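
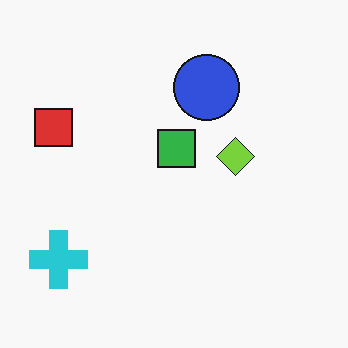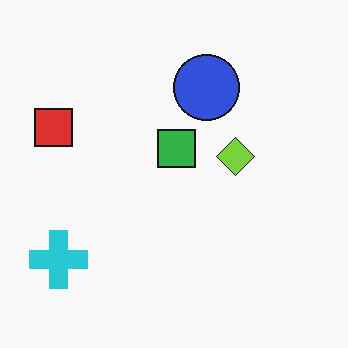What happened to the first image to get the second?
The transformation is: given moderate JPEG compression.

Blocky 8×8 compression artifacts appear around shape edges and the flat background shows ringing — characteristic JPEG degradation.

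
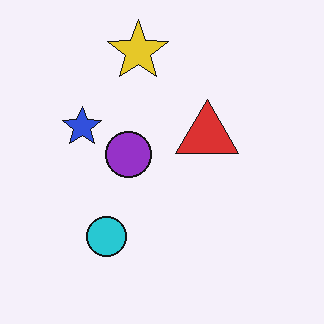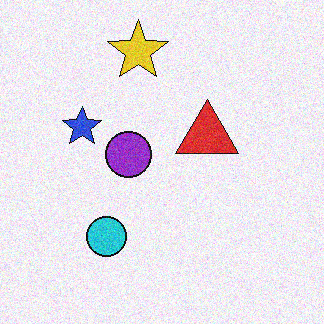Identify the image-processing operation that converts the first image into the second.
This is the original image degraded with moderate additive noise.

Random speckle covers the whole image, including the flat background.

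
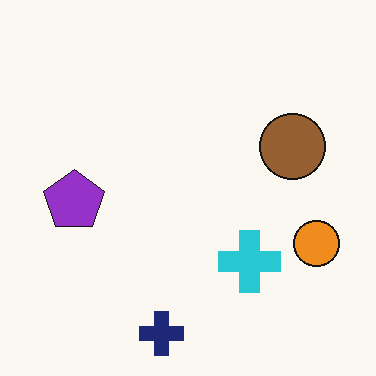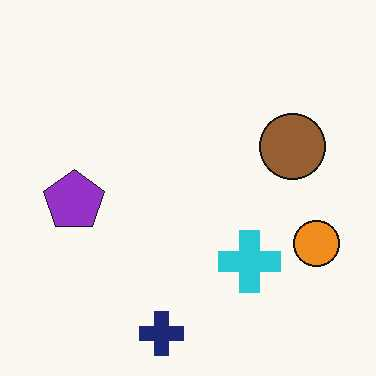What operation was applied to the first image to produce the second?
The transformation is: JPEG-compressed with visible artifacts.

Blocky 8×8 compression artifacts appear around shape edges and the flat background shows ringing — characteristic JPEG degradation.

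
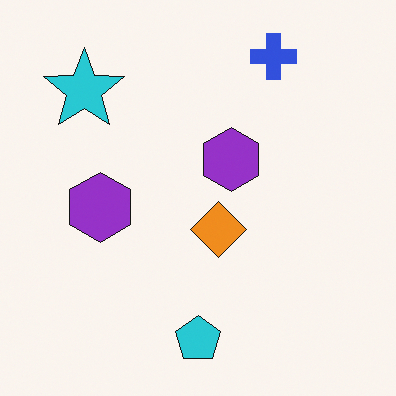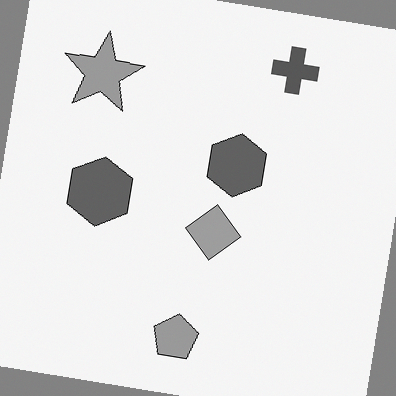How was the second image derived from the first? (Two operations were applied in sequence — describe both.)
The second image is the first converted to grayscale, then rotated clockwise by a slight angle.

All color is removed — every shape is now a shade of grey. Every shape is tilted by the same angle and the image corners show triangular fill wedges — a whole-image rotation by a non-right angle.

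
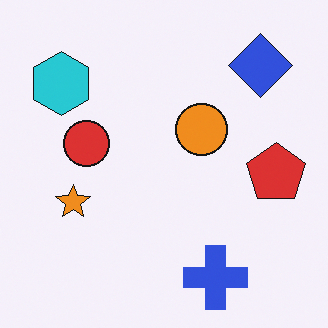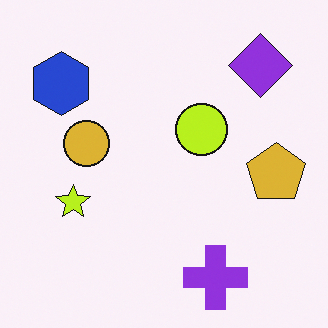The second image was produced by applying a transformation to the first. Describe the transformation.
The transformation is: hue-shifted by a small amount.

Every shape's color has rotated by the same amount around the hue wheel — a uniform hue shift.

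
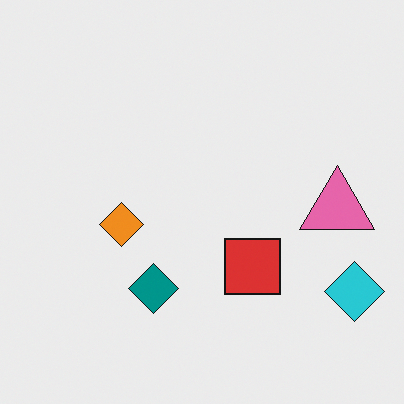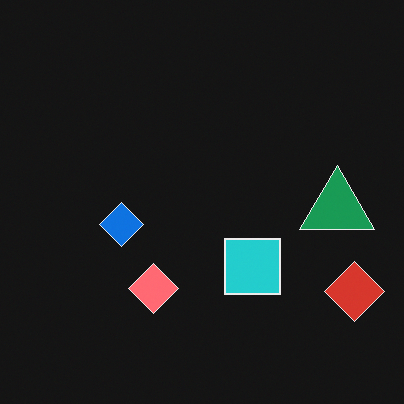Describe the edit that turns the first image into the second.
Color-inverted (negative).

The light background has become dark and every shape's color is its complement — a photographic negative.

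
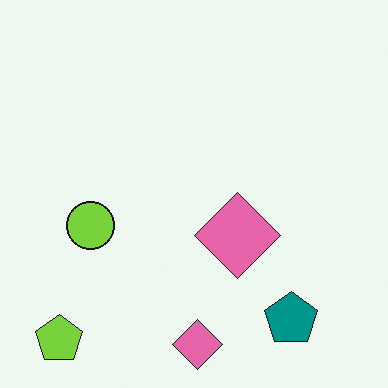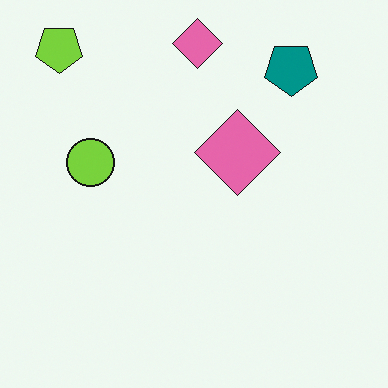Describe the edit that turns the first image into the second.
The transformation is: flipped vertically (top ↔ bottom).

The lime pentagon is in the bottom-left of the first image and the top-left of the second — shapes on opposite sides of the horizontal midline have swapped in a mirror flip.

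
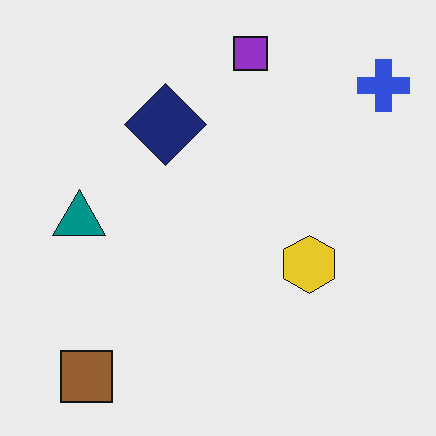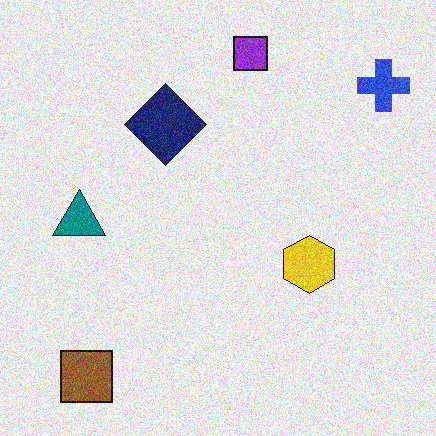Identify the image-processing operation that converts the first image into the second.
The image was degraded with visible gaussian noise.

Random speckle covers the whole image, including the flat background.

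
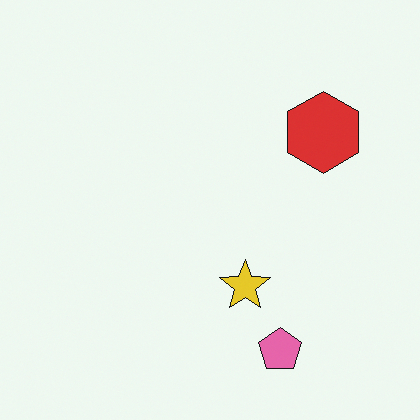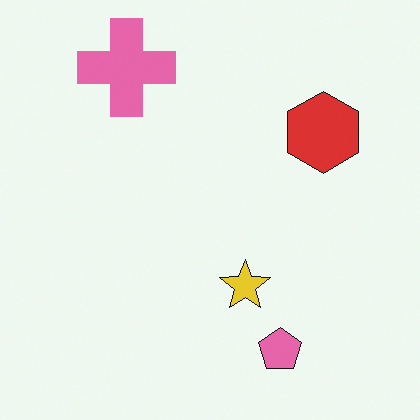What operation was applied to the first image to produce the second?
Overlaid with an additional pink cross.

A pink cross appears in the second image that is absent from the first.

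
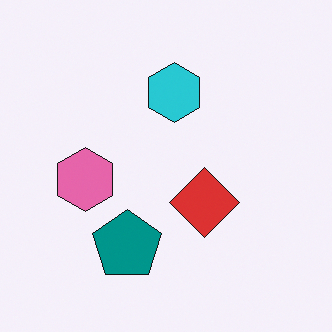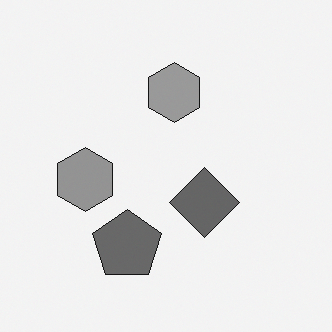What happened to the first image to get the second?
This is the original image converted to grayscale.

All color is removed — every shape is now a shade of grey.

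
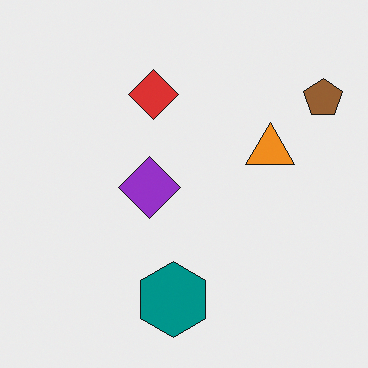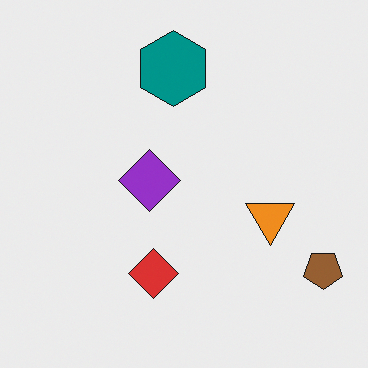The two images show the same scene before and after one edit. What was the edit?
This is the original image flipped vertically (top ↔ bottom).

The teal hexagon is in the bottom of the first image and the top of the second — shapes on opposite sides of the horizontal midline have swapped in a mirror flip.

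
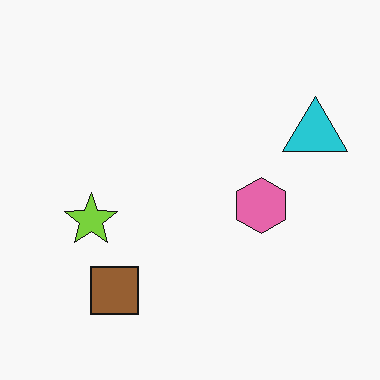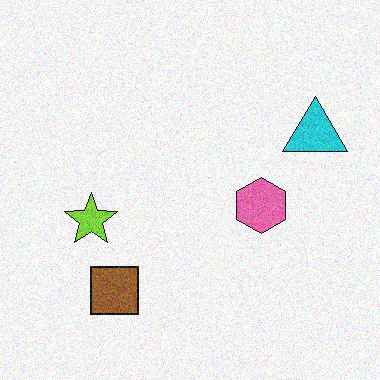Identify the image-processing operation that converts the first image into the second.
This is the original image degraded with visible gaussian noise.

Random speckle covers the whole image, including the flat background.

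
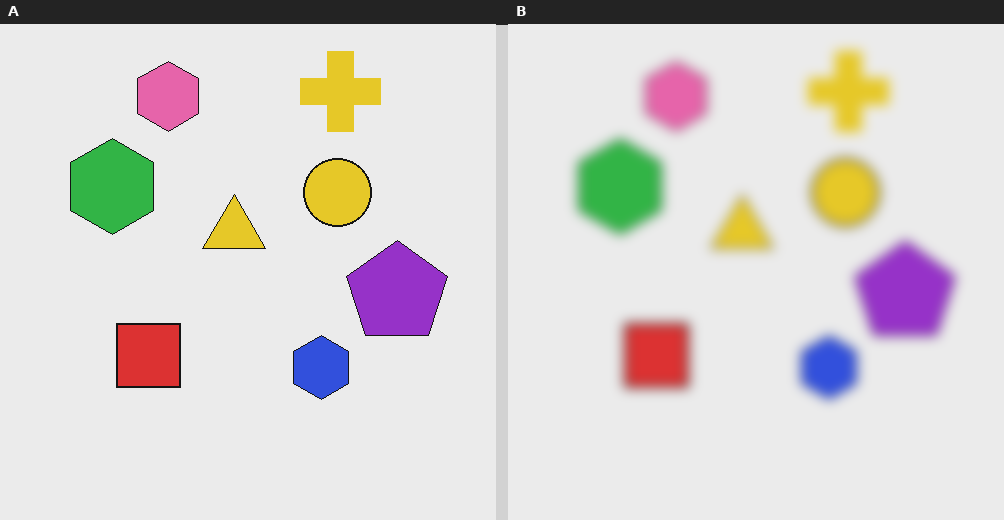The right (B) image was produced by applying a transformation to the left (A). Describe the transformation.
Heavily blurred.

Shape edges and outlines are uniformly softened across the whole image.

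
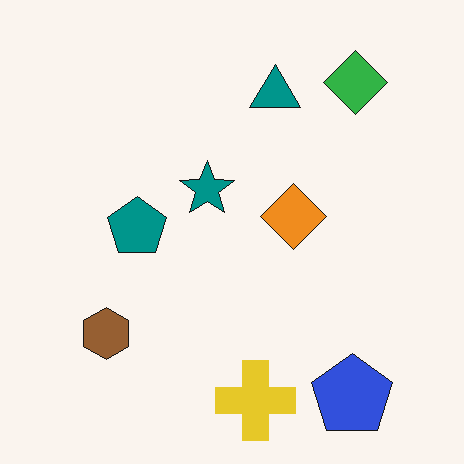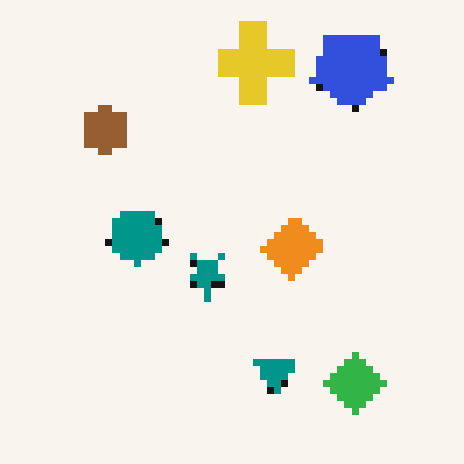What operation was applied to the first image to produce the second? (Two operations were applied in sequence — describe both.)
This is the original image moderately pixelated, then flipped vertically (top ↔ bottom).

Shapes are reduced to large square blocks; fine edges and outlines are lost — a downscale-then-upscale (mosaic) effect. The yellow cross is in the bottom of the first image and the top of the second — shapes on opposite sides of the horizontal midline have swapped in a mirror flip.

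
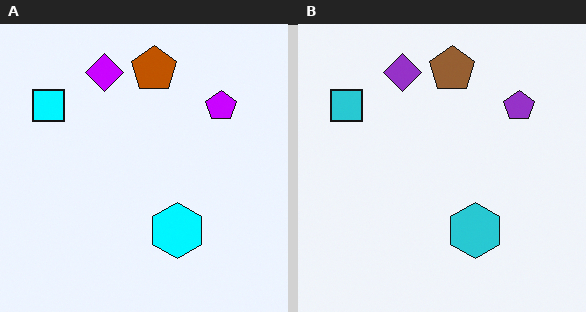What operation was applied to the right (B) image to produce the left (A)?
The transformation is: made much more vivid (saturation change).

All colors are more vivid — a global saturation change.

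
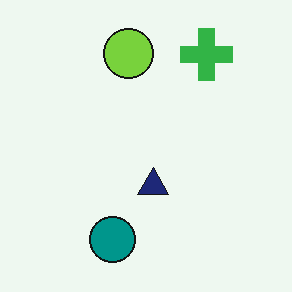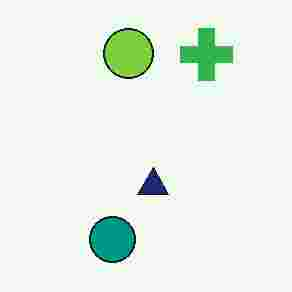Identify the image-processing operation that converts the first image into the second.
Degraded with heavy JPEG compression.

Blocky 8×8 compression artifacts appear around shape edges and the flat background shows ringing — characteristic JPEG degradation.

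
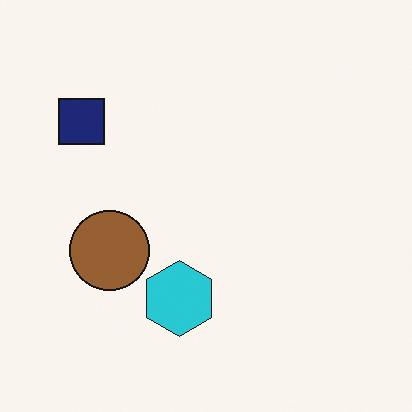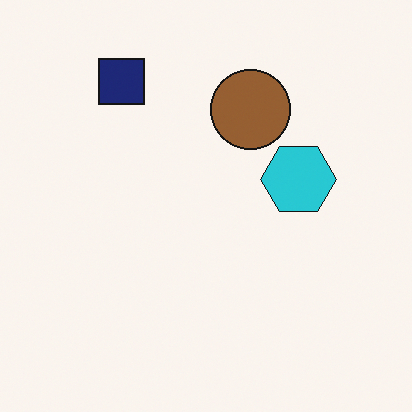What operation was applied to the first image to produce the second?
The second image is the first transposed (reflected across the top-left ↔ bottom-right diagonal).

Shapes have swapped their row and column positions — what was in the top-right is now in the bottom-left — a diagonal reflection.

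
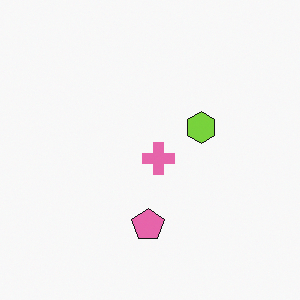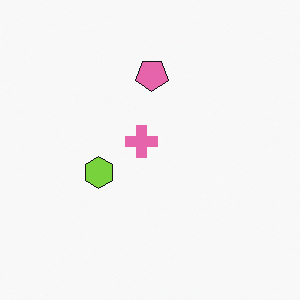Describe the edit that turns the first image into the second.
This is the original image rotated 180°.

The pink pentagon sits in the bottom of the first image and the top of the second — consistent with a whole-image 180° rotation.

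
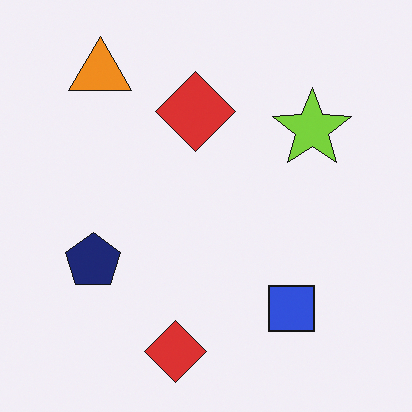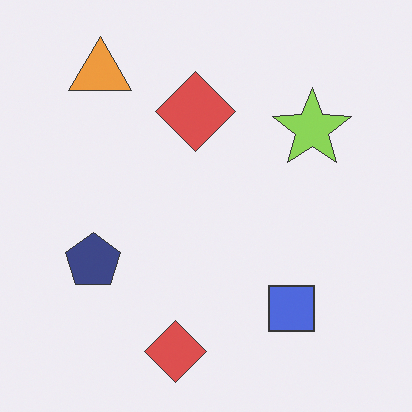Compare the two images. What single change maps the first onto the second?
Given slightly reduced contrast.

Tones are pushed toward mid-grey across the whole image — a global contrast change.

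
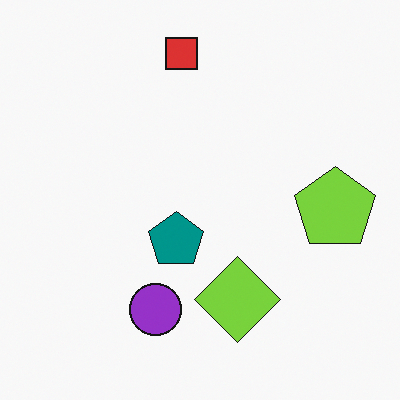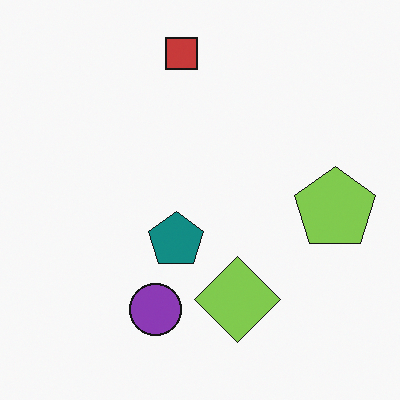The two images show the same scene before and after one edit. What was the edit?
The transformation is: slightly desaturated.

All colors are more muted and greyish — a global saturation change.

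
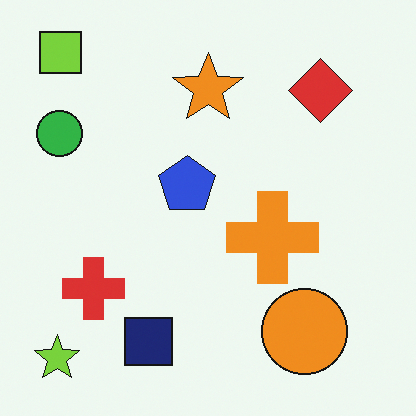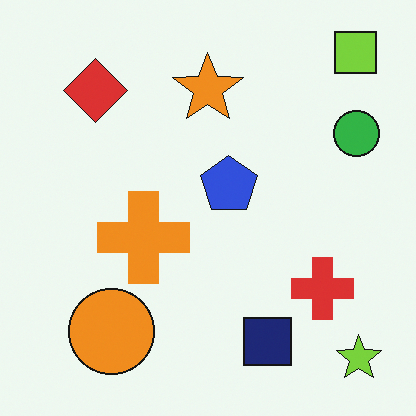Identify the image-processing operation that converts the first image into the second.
It was flipped horizontally (left ↔ right).

The lime star is in the bottom-left of the first image and the bottom-right of the second — shapes on opposite sides of the vertical midline have swapped in a mirror flip.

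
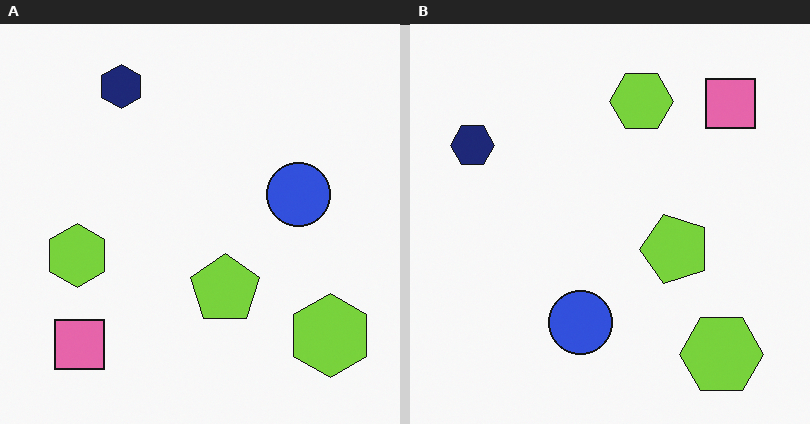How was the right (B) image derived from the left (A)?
This is the original image transposed (reflected across the top-left ↔ bottom-right diagonal).

Shapes have swapped their row and column positions — what was in the top-right is now in the bottom-left — a diagonal reflection.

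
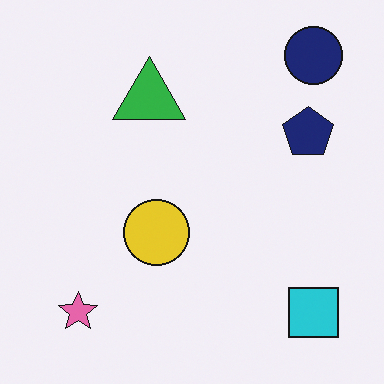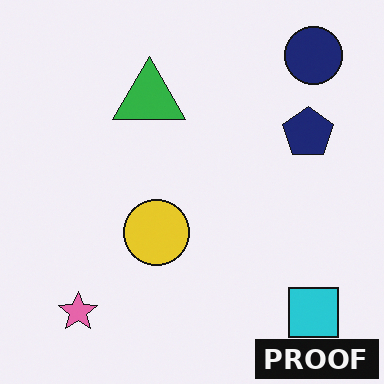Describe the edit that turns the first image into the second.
The image was watermarked with the text "PROOF" in the lower-right corner.

A dark label reading "PROOF" appears in the lower-right corner.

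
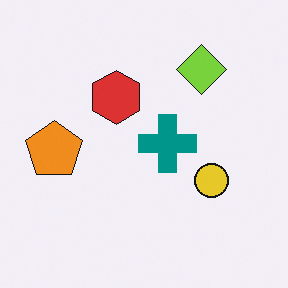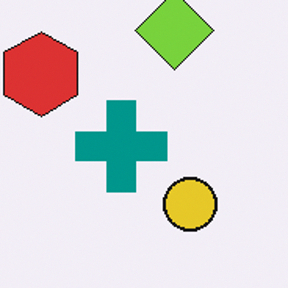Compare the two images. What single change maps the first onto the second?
The image was cropped to a modestly smaller region and rescaled.

The visible shapes are larger and the field of view is narrower; shapes near the original edges may be partly or wholly outside the frame — a crop-and-rescale.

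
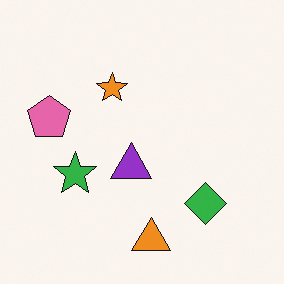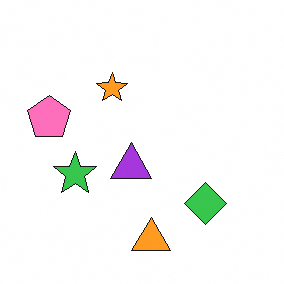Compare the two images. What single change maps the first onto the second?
This is the original image slightly brightened.

Every pixel — background and shapes alike — is uniformly brightened.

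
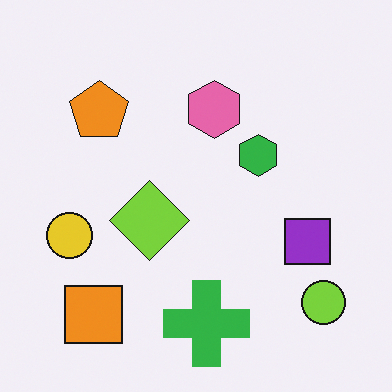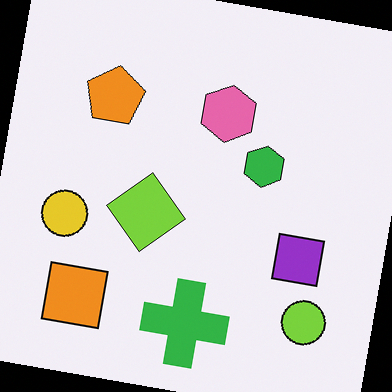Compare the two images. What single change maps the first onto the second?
Rotated clockwise by a small amount.

Every shape is tilted by the same angle and the image corners show triangular fill wedges — a whole-image rotation by a non-right angle.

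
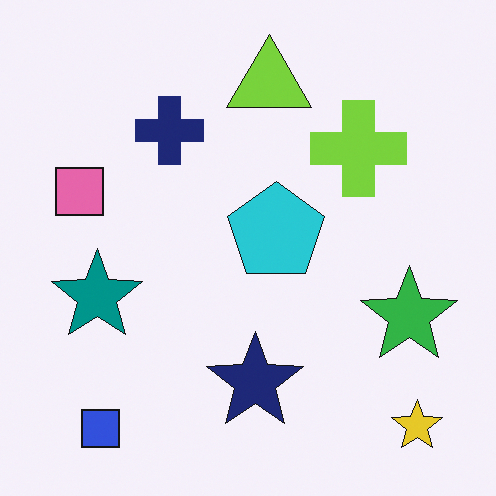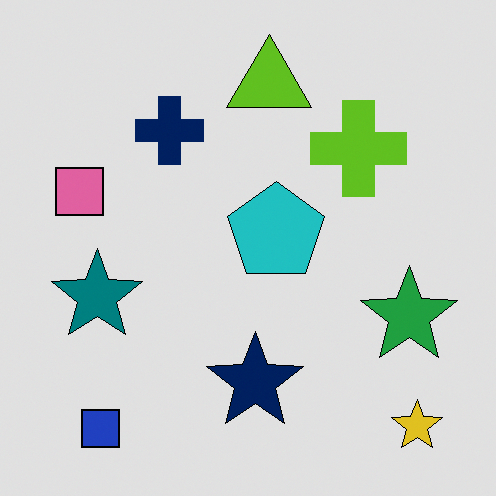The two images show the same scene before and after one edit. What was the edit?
The second image is the first posterized to a reduced palette.

Each flat color has snapped to a coarser quantized level — most visibly, the near-white background has dropped to a flat grey.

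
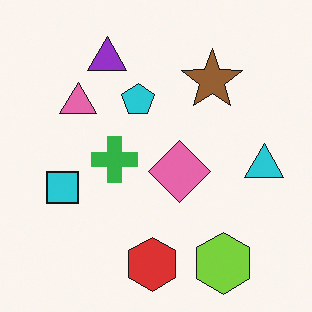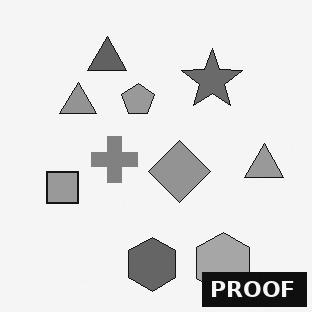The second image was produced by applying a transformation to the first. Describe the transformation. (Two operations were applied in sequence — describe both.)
The image was converted to grayscale, then watermarked with the text "PROOF" in the lower-right corner.

All color is removed — every shape is now a shade of grey. A dark label reading "PROOF" appears in the lower-right corner.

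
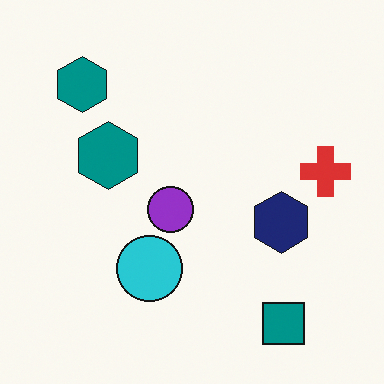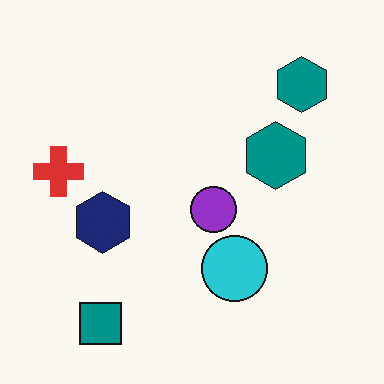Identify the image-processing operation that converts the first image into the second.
The second image is the first flipped horizontally (left ↔ right).

The red cross is in the right of the first image and the left of the second — shapes on opposite sides of the vertical midline have swapped in a mirror flip.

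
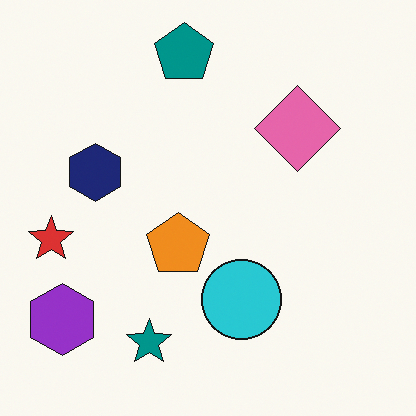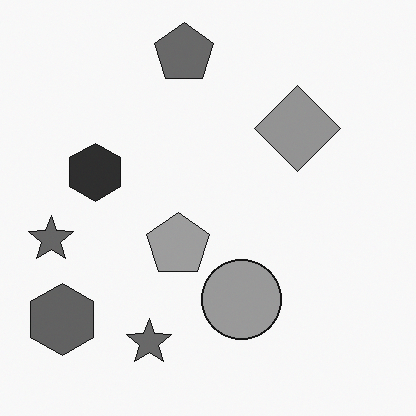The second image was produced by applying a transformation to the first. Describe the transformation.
The second image is the first converted to grayscale.

All color is removed — every shape is now a shade of grey.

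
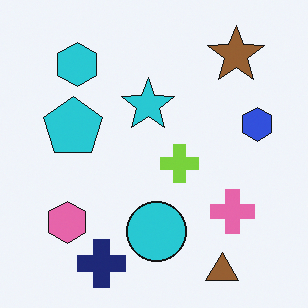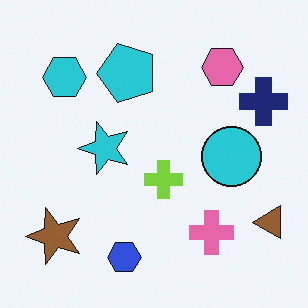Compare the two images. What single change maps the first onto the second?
This is the original image transposed (reflected across the top-left ↔ bottom-right diagonal).

Shapes have swapped their row and column positions — what was in the top-right is now in the bottom-left — a diagonal reflection.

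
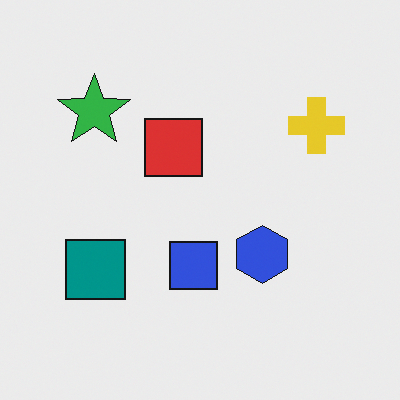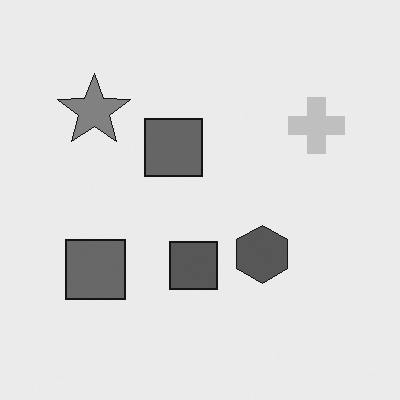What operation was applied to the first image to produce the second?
It was converted to grayscale.

All color is removed — every shape is now a shade of grey.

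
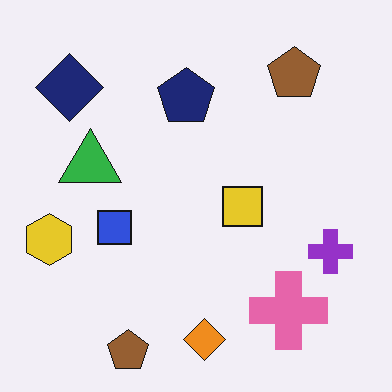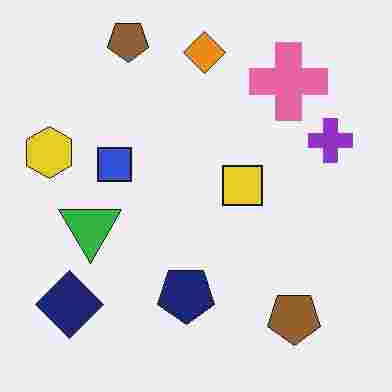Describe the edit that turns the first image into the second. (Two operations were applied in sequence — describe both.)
The image was heavily JPEG-compressed with obvious blocking artifacts, then flipped vertically (top ↔ bottom).

Blocky 8×8 compression artifacts appear around shape edges and the flat background shows ringing — characteristic JPEG degradation. The orange diamond is in the bottom of the first image and the top of the second — shapes on opposite sides of the horizontal midline have swapped in a mirror flip.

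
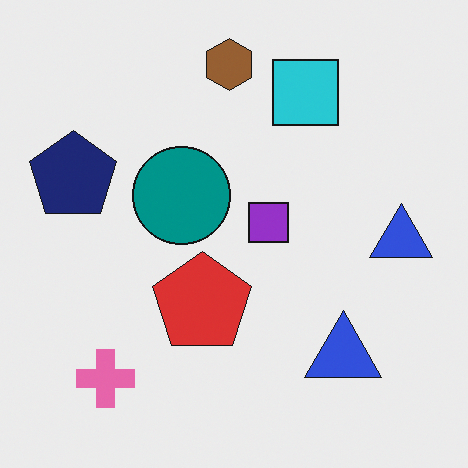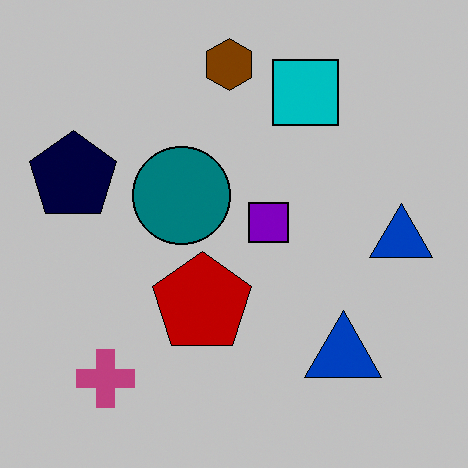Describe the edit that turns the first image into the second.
The transformation is: aggressively posterized.

Each flat color has snapped to a coarser quantized level — most visibly, the near-white background has dropped to a flat grey.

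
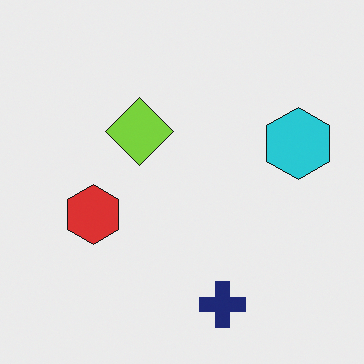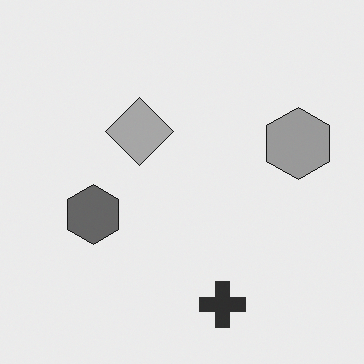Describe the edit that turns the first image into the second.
The transformation is: converted to grayscale.

All color is removed — every shape is now a shade of grey.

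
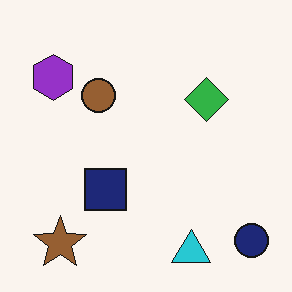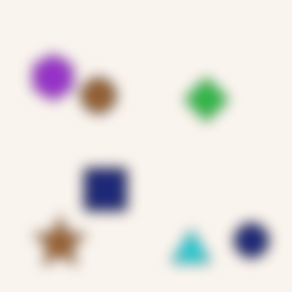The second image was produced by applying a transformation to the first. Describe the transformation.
This is the original image heavily blurred.

Shape edges and outlines are uniformly softened across the whole image.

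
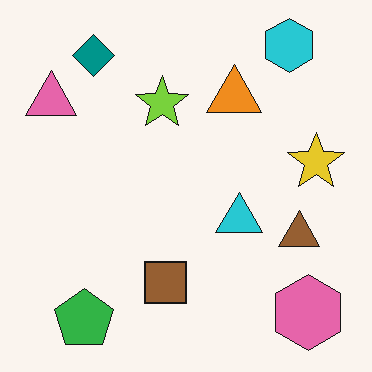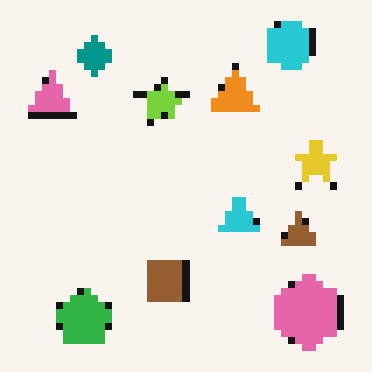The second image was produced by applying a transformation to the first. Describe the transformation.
This is the original image pixelated into visible square blocks.

Shapes are reduced to large square blocks; fine edges and outlines are lost — a downscale-then-upscale (mosaic) effect.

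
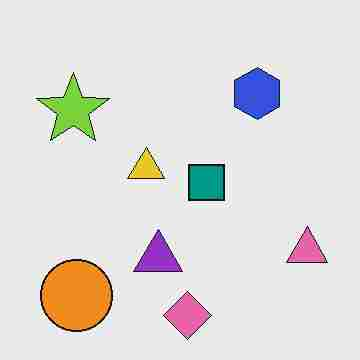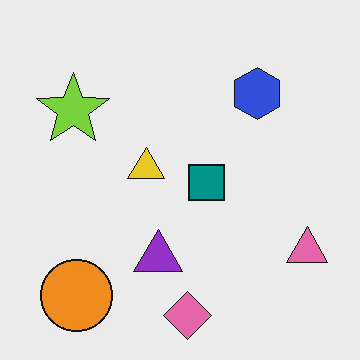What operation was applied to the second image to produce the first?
The first image is the second heavily JPEG-compressed with obvious blocking artifacts.

Blocky 8×8 compression artifacts appear around shape edges and the flat background shows ringing — characteristic JPEG degradation.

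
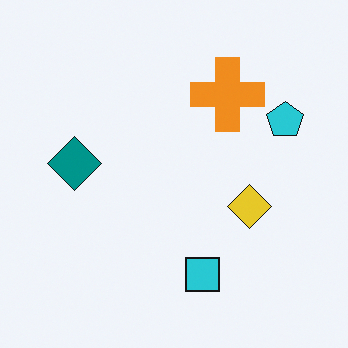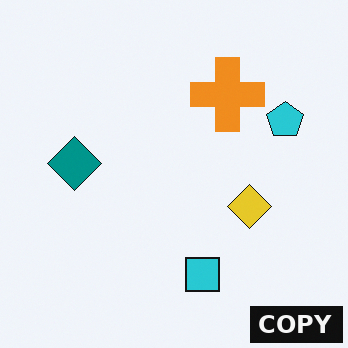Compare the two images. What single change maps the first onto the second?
It was watermarked with the text "COPY" in the lower-right corner.

A dark label reading "COPY" appears in the lower-right corner.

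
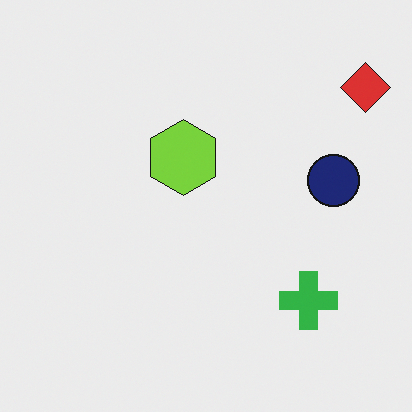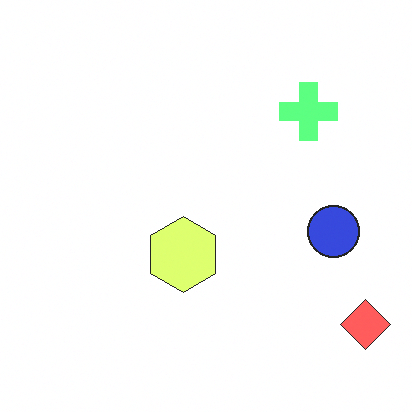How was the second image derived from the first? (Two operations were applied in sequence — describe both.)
This is the original image flipped vertically (top ↔ bottom), then brightened a lot.

The red diamond is in the top-right of the first image and the bottom-right of the second — shapes on opposite sides of the horizontal midline have swapped in a mirror flip. Every pixel — background and shapes alike — is uniformly brightened.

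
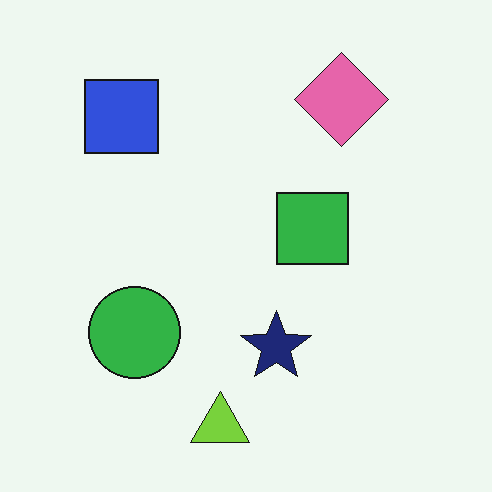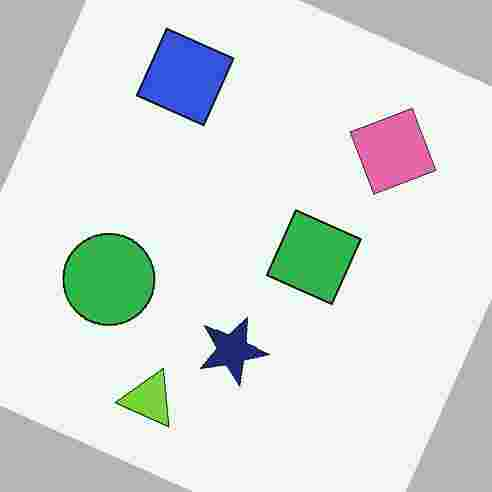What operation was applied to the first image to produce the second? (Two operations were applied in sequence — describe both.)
Rotated clockwise by a clearly visible amount, then degraded with heavy JPEG compression.

Every shape is tilted by the same angle and the image corners show triangular fill wedges — a whole-image rotation by a non-right angle. Blocky 8×8 compression artifacts appear around shape edges and the flat background shows ringing — characteristic JPEG degradation.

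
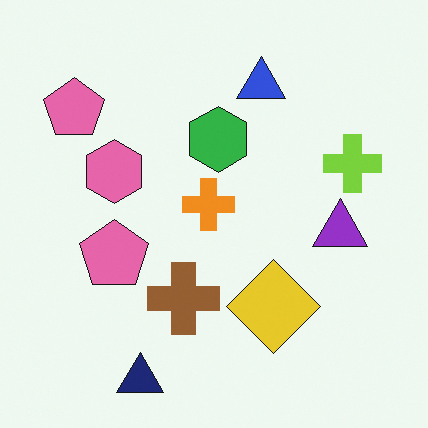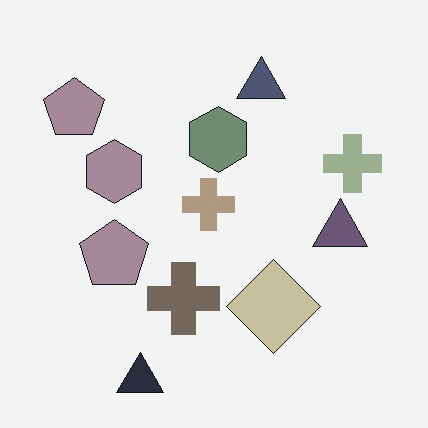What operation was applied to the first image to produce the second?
The second image is the first made much more muted (saturation change).

All colors are more muted and greyish — a global saturation change.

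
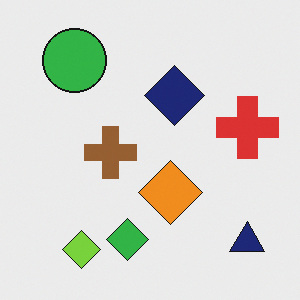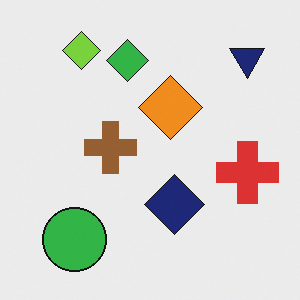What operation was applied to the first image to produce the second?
Flipped vertically (top ↔ bottom).

The lime diamond is in the bottom-left of the first image and the top-left of the second — shapes on opposite sides of the horizontal midline have swapped in a mirror flip.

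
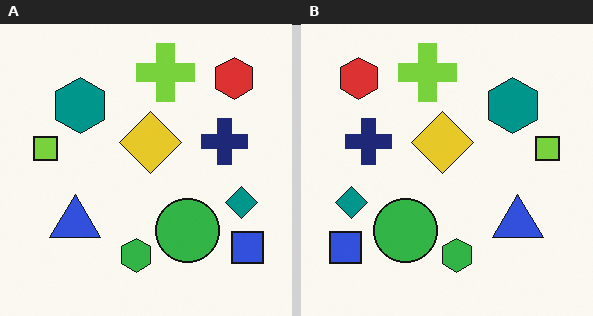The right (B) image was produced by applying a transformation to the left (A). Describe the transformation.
The right (B) image is the left (A) flipped horizontally (left ↔ right).

The blue square is in the bottom-right of the left (A) image and the bottom-left of the right (B) — shapes on opposite sides of the vertical midline have swapped in a mirror flip.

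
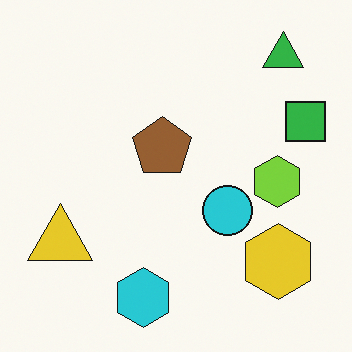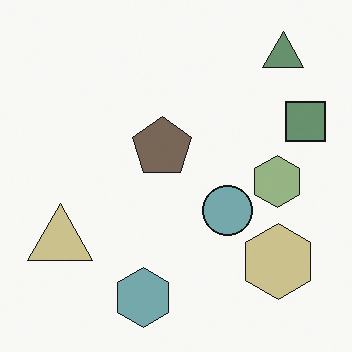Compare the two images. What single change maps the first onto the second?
The image was made much more muted (saturation change).

All colors are more muted and greyish — a global saturation change.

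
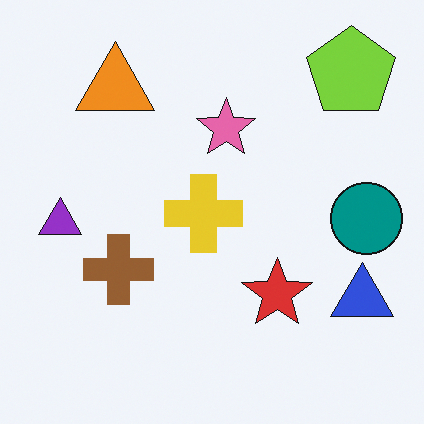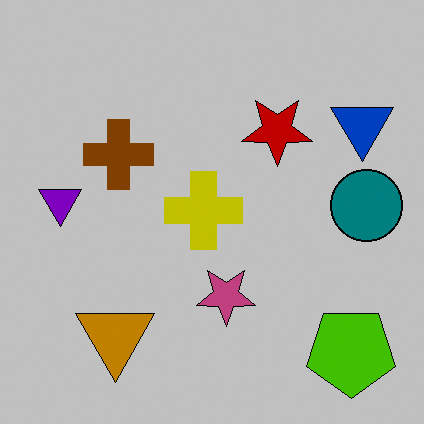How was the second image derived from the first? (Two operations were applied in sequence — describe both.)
It was flipped vertically (top ↔ bottom), then heavily posterized to just a handful of flat colors.

The lime pentagon is in the top-right of the first image and the bottom-right of the second — shapes on opposite sides of the horizontal midline have swapped in a mirror flip. Each flat color has snapped to a coarser quantized level — most visibly, the near-white background has dropped to a flat grey.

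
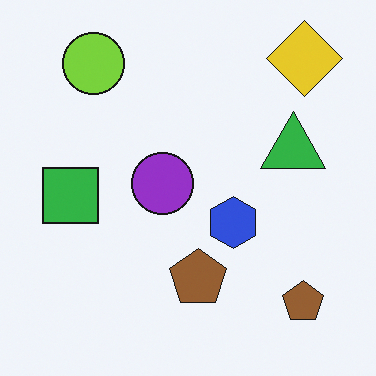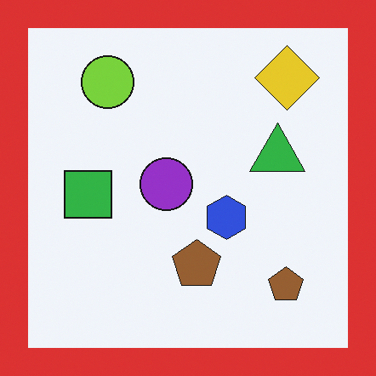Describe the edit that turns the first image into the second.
It was framed with a red border.

A solid red frame runs around the edge of the second image, with the content slightly shrunk inside it.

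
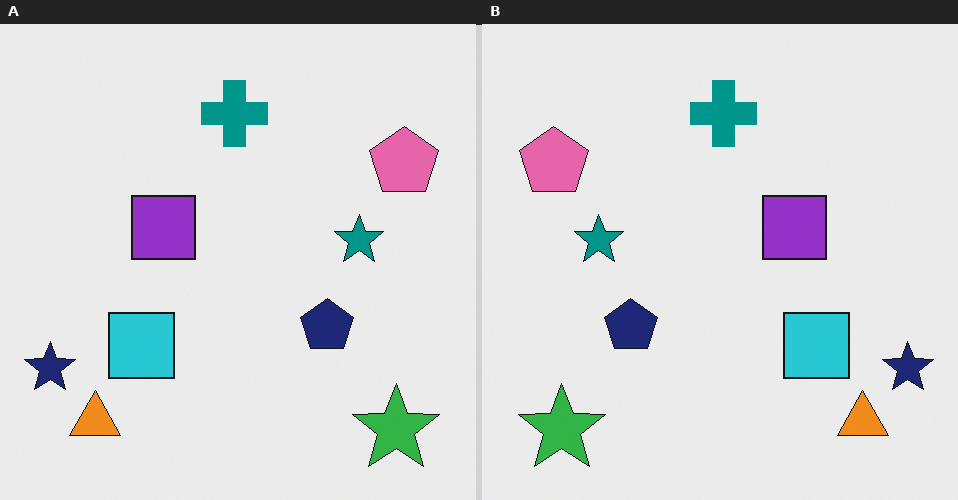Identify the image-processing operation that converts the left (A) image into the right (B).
Flipped horizontally (left ↔ right).

The navy star is in the bottom-left of the left (A) image and the bottom-right of the right (B) — shapes on opposite sides of the vertical midline have swapped in a mirror flip.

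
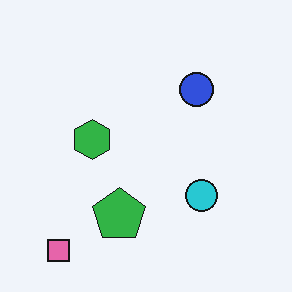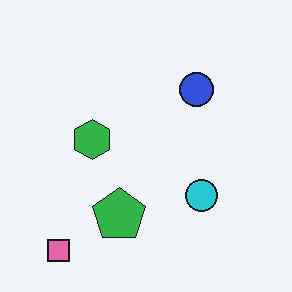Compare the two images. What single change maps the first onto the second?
This is the original image JPEG-compressed with visible artifacts.

Blocky 8×8 compression artifacts appear around shape edges and the flat background shows ringing — characteristic JPEG degradation.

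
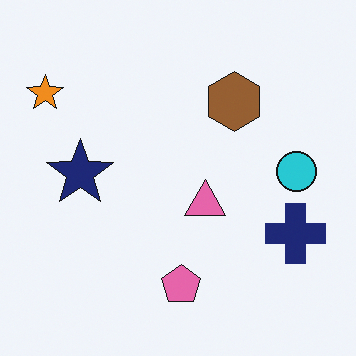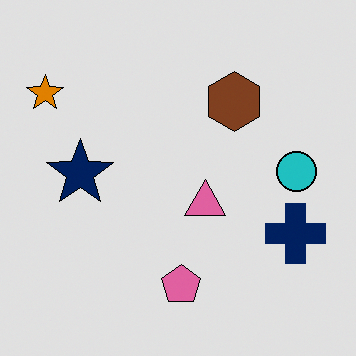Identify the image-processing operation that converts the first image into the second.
The image was posterized to a reduced palette.

Each flat color has snapped to a coarser quantized level — most visibly, the near-white background has dropped to a flat grey.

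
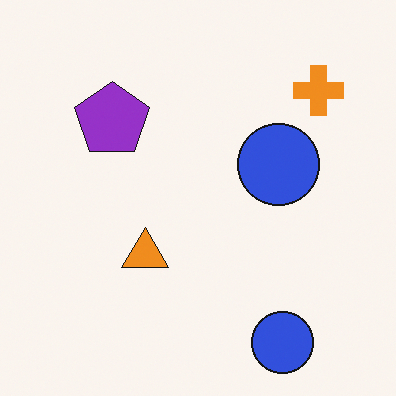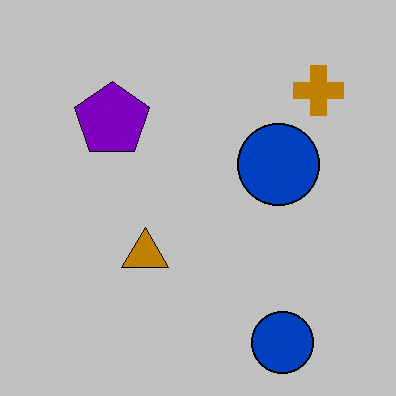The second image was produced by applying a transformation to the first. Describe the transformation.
This is the original image aggressively posterized.

Each flat color has snapped to a coarser quantized level — most visibly, the near-white background has dropped to a flat grey.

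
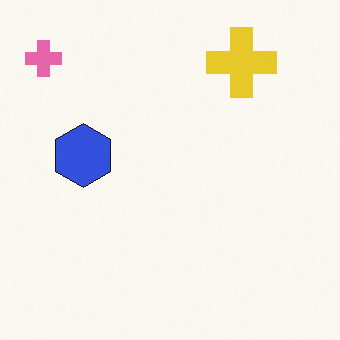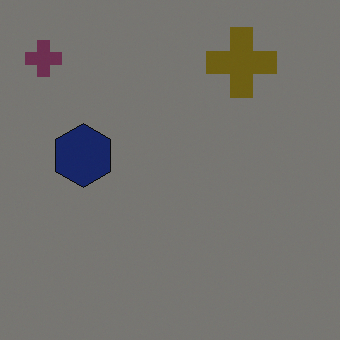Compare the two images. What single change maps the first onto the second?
Darkened a lot.

Every pixel — background and shapes alike — is uniformly darkened.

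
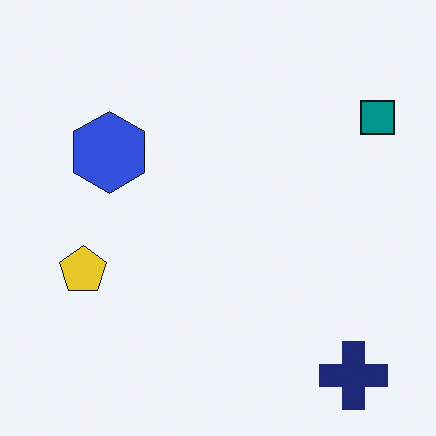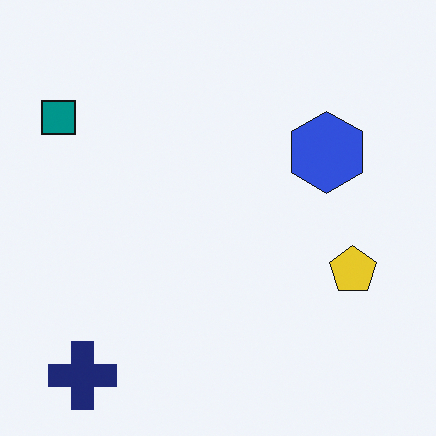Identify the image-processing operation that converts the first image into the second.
Flipped horizontally (left ↔ right).

The teal square is in the top-right of the first image and the top-left of the second — shapes on opposite sides of the vertical midline have swapped in a mirror flip.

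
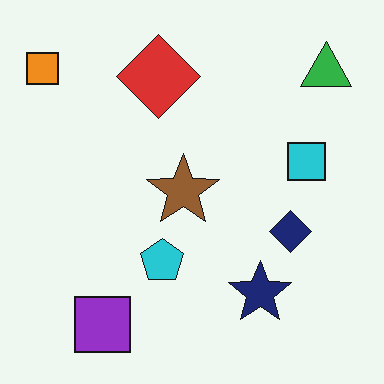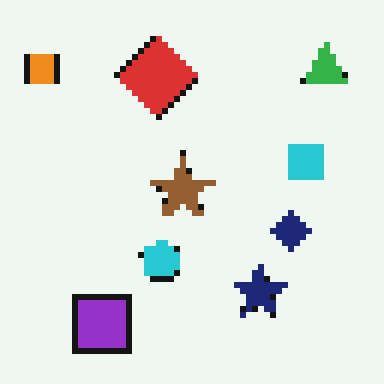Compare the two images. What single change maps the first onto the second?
The image was moderately pixelated.

Shapes are reduced to large square blocks; fine edges and outlines are lost — a downscale-then-upscale (mosaic) effect.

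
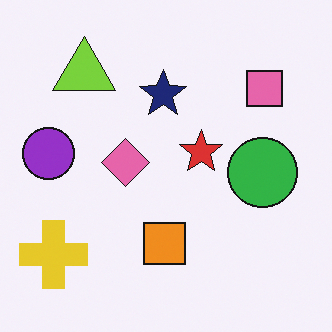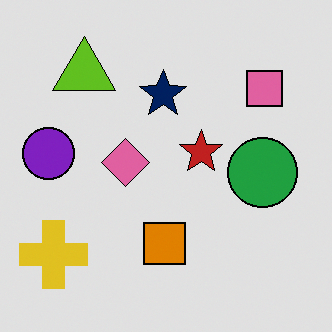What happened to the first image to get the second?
The transformation is: posterized to a reduced palette.

Each flat color has snapped to a coarser quantized level — most visibly, the near-white background has dropped to a flat grey.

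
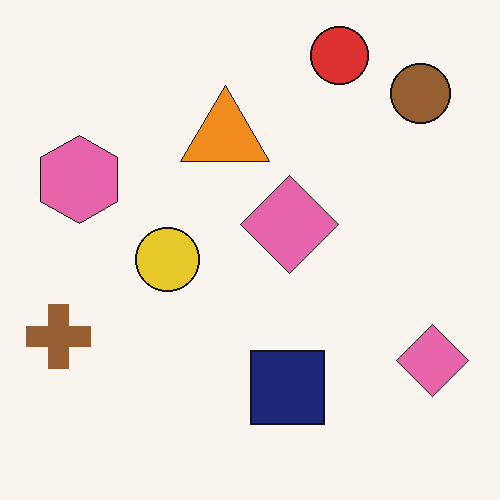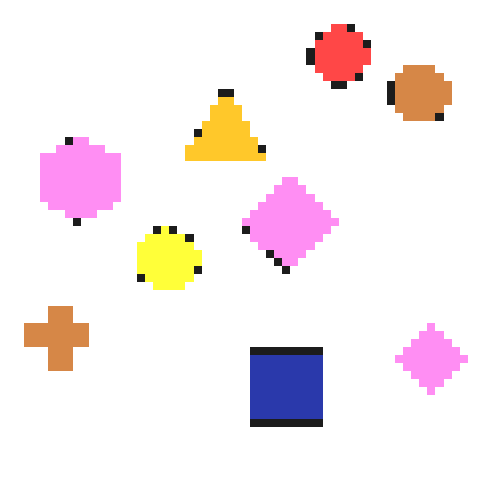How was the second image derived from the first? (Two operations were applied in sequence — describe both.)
The second image is the first pixelated into visible square blocks, then noticeably brightened.

Shapes are reduced to large square blocks; fine edges and outlines are lost — a downscale-then-upscale (mosaic) effect. Every pixel — background and shapes alike — is uniformly brightened.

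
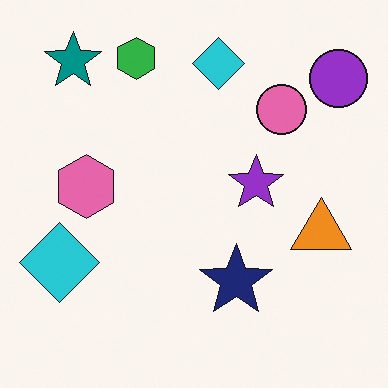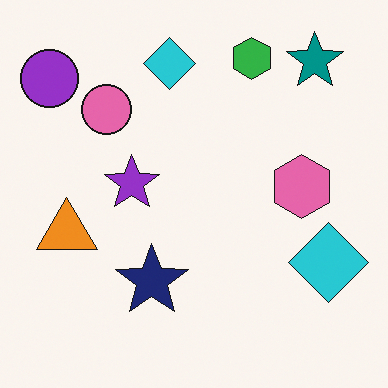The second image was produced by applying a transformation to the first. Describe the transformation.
The second image is the first flipped horizontally (left ↔ right).

The purple circle is in the top-right of the first image and the top-left of the second — shapes on opposite sides of the vertical midline have swapped in a mirror flip.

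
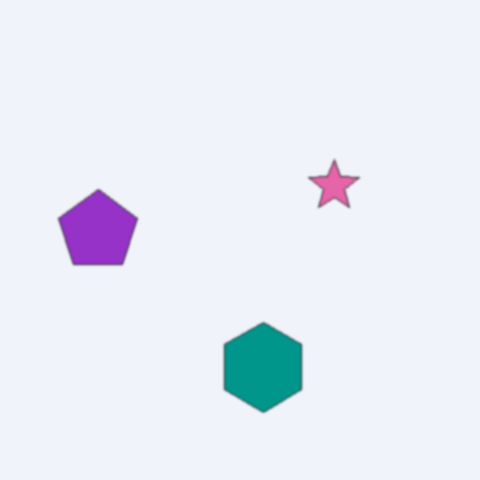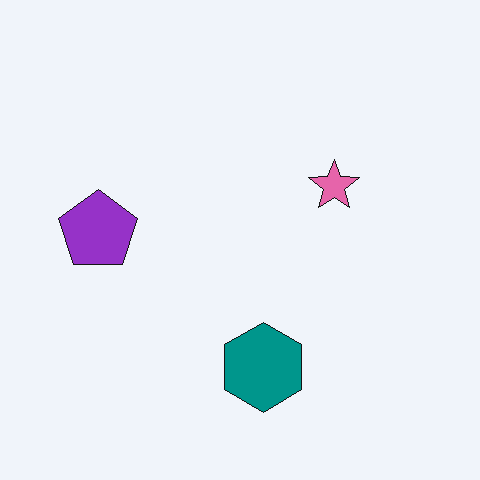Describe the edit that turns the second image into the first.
The image was lightly blurred.

Shape edges and outlines are uniformly softened across the whole image.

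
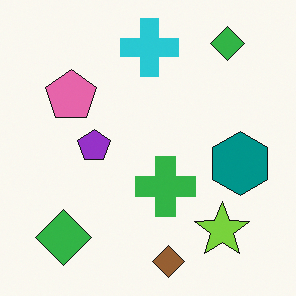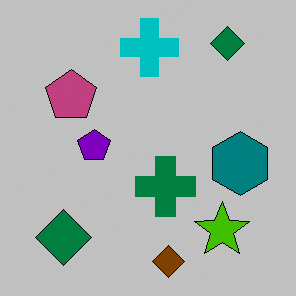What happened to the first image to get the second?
The second image is the first heavily posterized to just a handful of flat colors.

Each flat color has snapped to a coarser quantized level — most visibly, the near-white background has dropped to a flat grey.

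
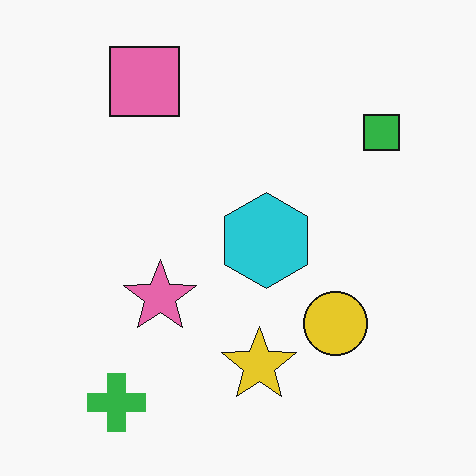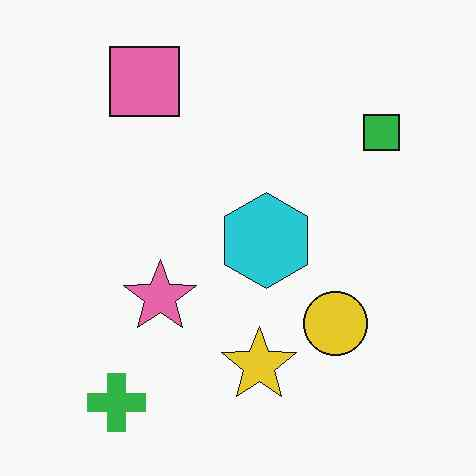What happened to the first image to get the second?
The image was given moderate JPEG compression.

Blocky 8×8 compression artifacts appear around shape edges and the flat background shows ringing — characteristic JPEG degradation.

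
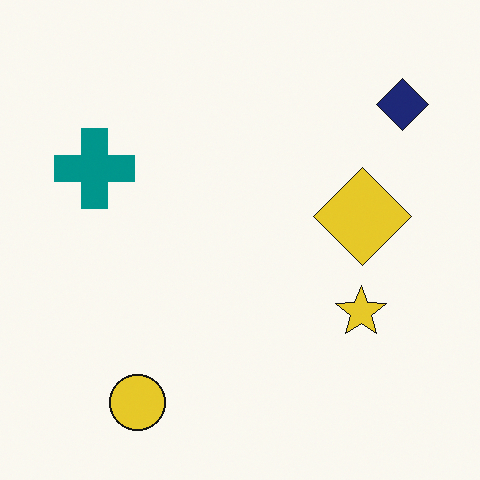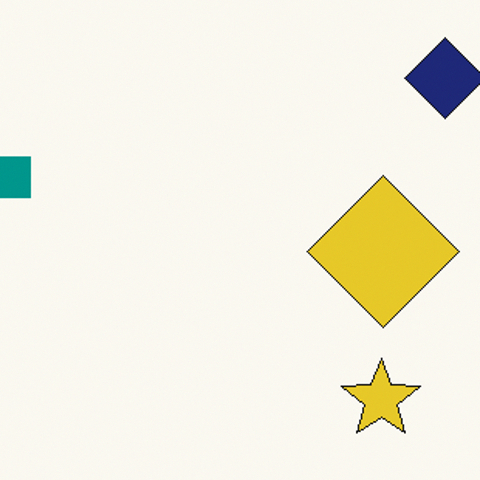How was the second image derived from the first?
It was cropped to a modestly smaller region and rescaled.

The visible shapes are larger and the field of view is narrower; shapes near the original edges may be partly or wholly outside the frame — a crop-and-rescale.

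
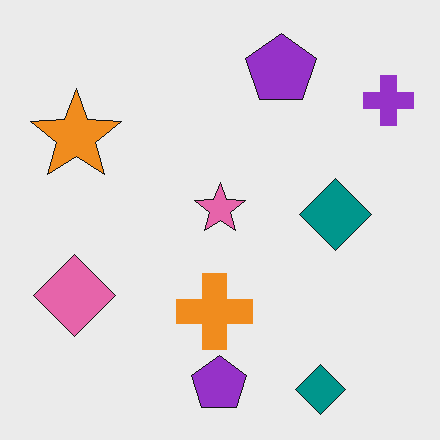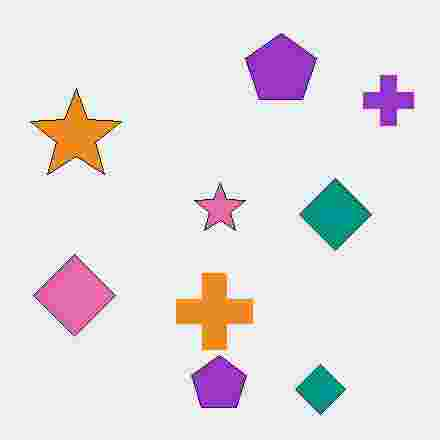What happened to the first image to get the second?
The image was degraded with heavy JPEG compression.

Blocky 8×8 compression artifacts appear around shape edges and the flat background shows ringing — characteristic JPEG degradation.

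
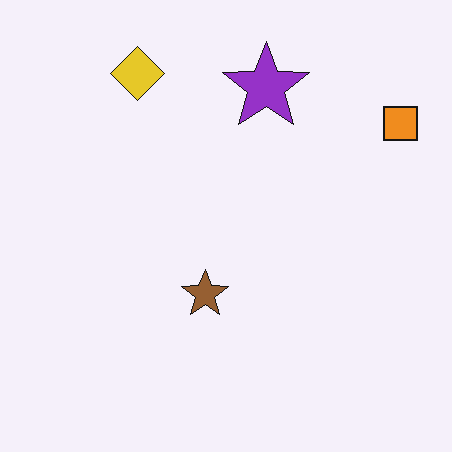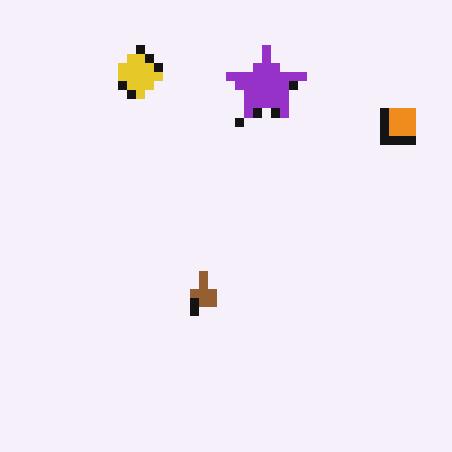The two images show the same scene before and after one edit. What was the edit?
The transformation is: heavily pixelated into large blocks.

Shapes are reduced to large square blocks; fine edges and outlines are lost — a downscale-then-upscale (mosaic) effect.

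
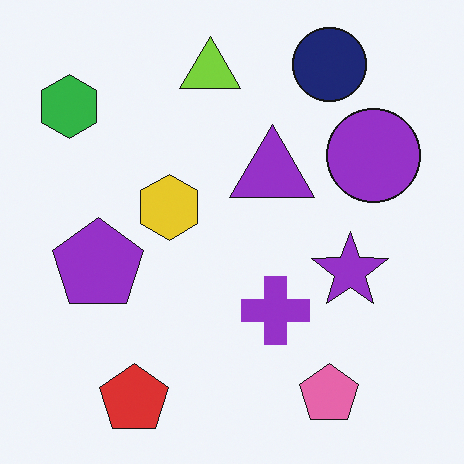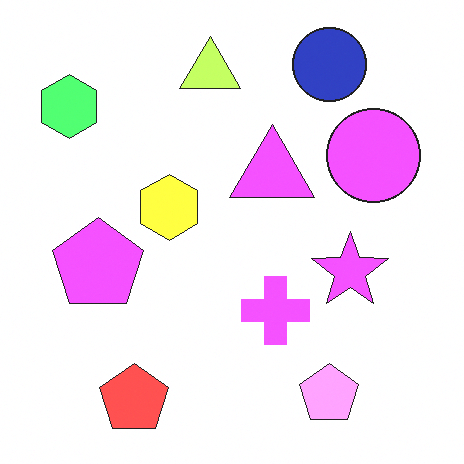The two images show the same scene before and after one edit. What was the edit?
It was brightened a lot.

Every pixel — background and shapes alike — is uniformly brightened.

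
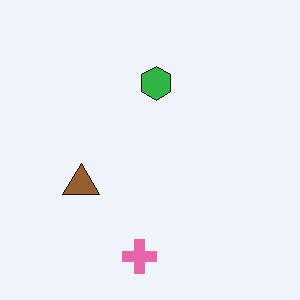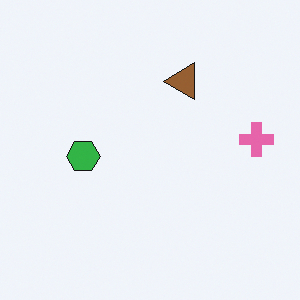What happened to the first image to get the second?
It was transposed (reflected across the top-left ↔ bottom-right diagonal).

Shapes have swapped their row and column positions — what was in the top-right is now in the bottom-left — a diagonal reflection.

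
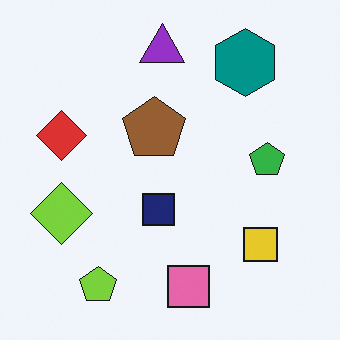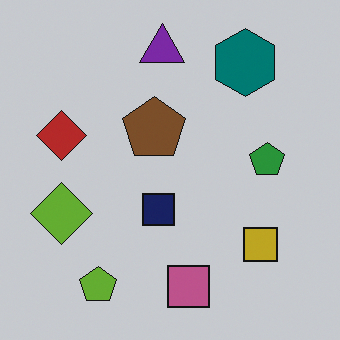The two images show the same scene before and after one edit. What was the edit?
This is the original image slightly darkened.

Every pixel — background and shapes alike — is uniformly darkened.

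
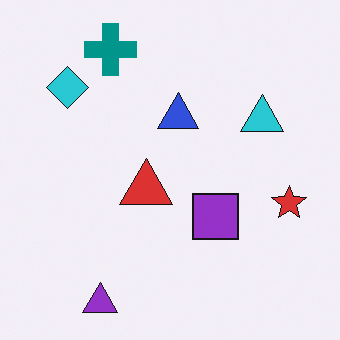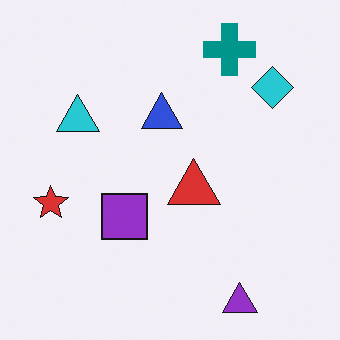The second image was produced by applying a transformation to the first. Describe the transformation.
This is the original image flipped horizontally (left ↔ right).

The red star is in the right of the first image and the left of the second — shapes on opposite sides of the vertical midline have swapped in a mirror flip.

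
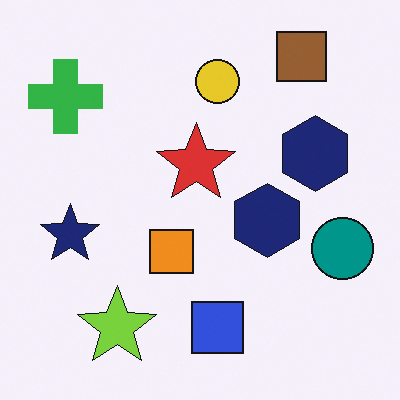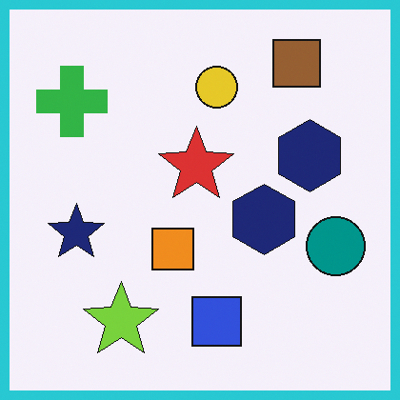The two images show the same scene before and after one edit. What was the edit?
It was framed with a cyan border.

A solid cyan frame runs around the edge of the second image, with the content slightly shrunk inside it.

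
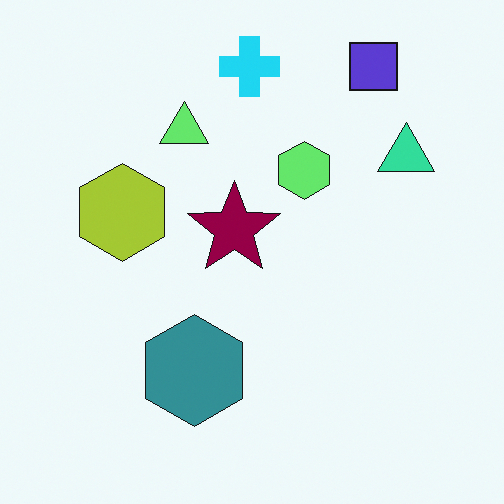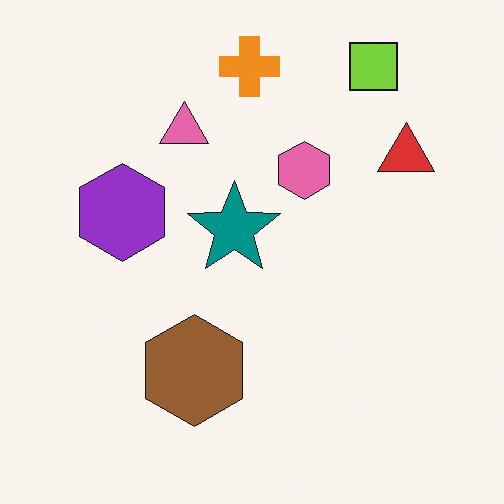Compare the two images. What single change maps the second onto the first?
The first image is the second hue-shifted through roughly half the color wheel.

Every shape's color has rotated by the same amount around the hue wheel — a uniform hue shift.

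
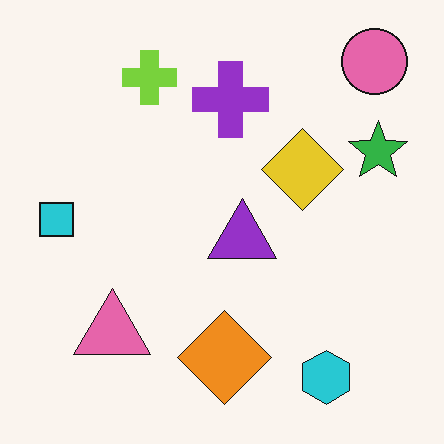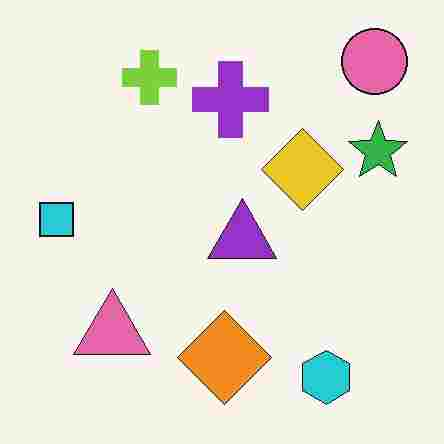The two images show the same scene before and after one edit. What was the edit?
It was heavily JPEG-compressed with obvious blocking artifacts.

Blocky 8×8 compression artifacts appear around shape edges and the flat background shows ringing — characteristic JPEG degradation.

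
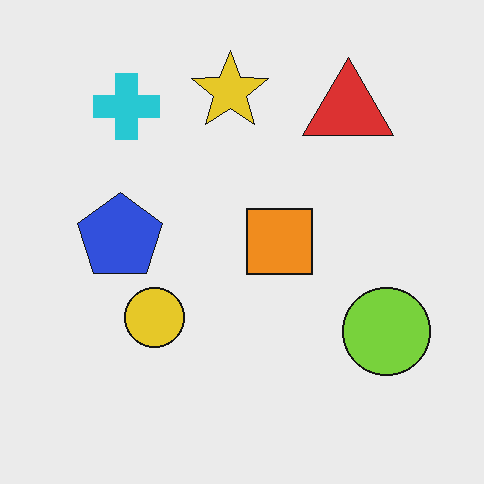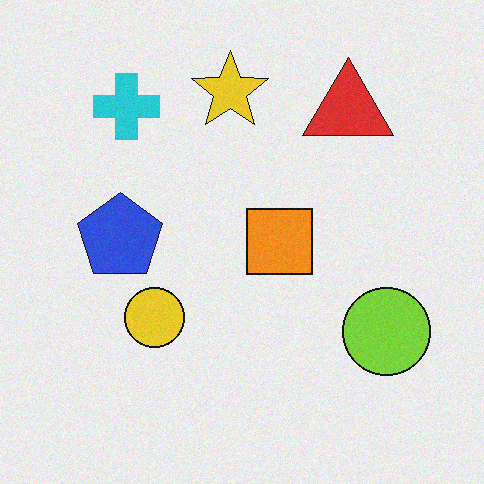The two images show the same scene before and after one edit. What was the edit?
Degraded with light additive noise.

Random speckle covers the whole image, including the flat background.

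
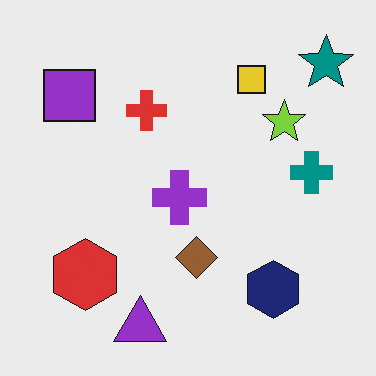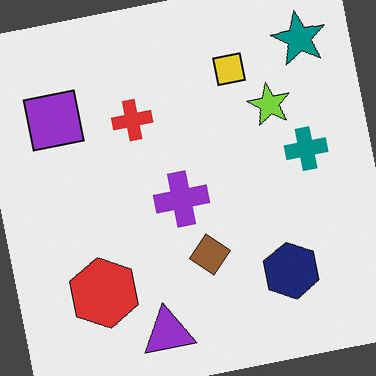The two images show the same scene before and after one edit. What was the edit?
This is the original image rotated counter-clockwise by a few degrees.

Every shape is tilted by the same angle and the image corners show triangular fill wedges — a whole-image rotation by a non-right angle.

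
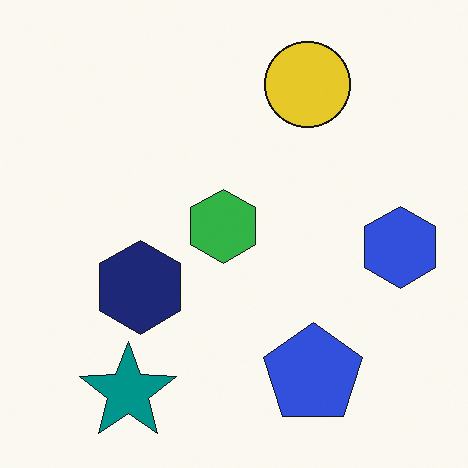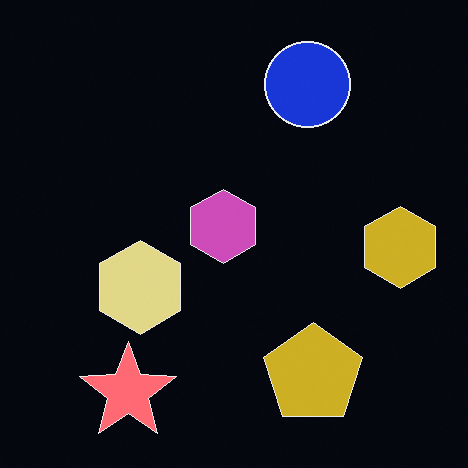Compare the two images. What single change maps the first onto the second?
It was color-inverted (negative).

The light background has become dark and every shape's color is its complement — a photographic negative.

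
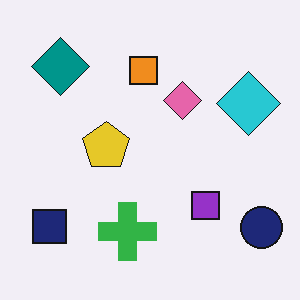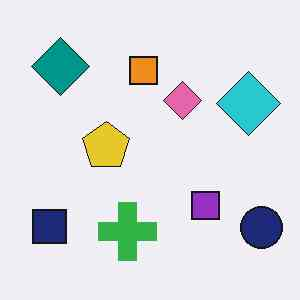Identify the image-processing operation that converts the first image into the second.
The transformation is: given moderate JPEG compression.

Blocky 8×8 compression artifacts appear around shape edges and the flat background shows ringing — characteristic JPEG degradation.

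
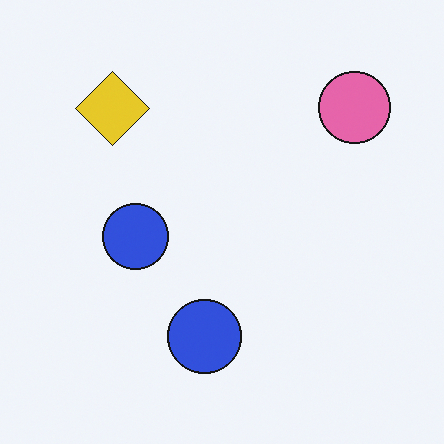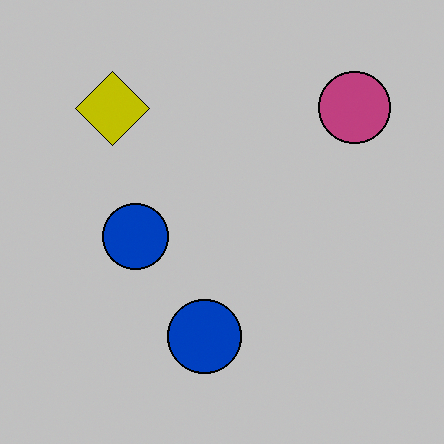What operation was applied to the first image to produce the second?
The image was aggressively posterized.

Each flat color has snapped to a coarser quantized level — most visibly, the near-white background has dropped to a flat grey.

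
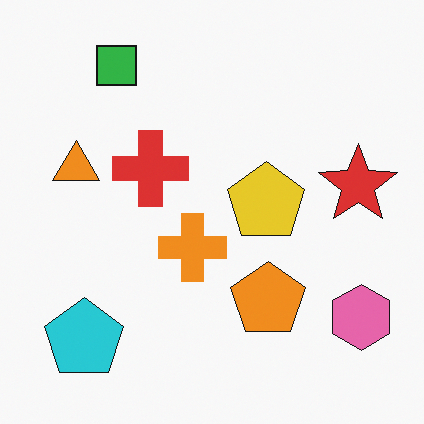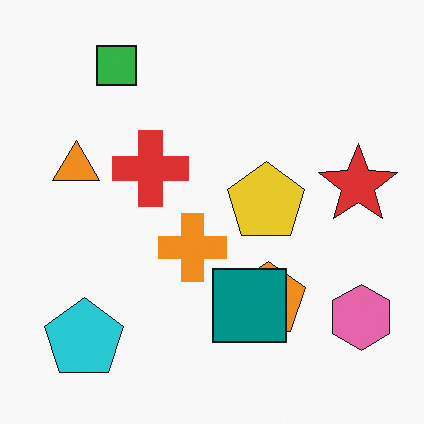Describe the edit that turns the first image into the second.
The transformation is: overlaid with an additional teal square.

A teal square appears in the second image that is absent from the first.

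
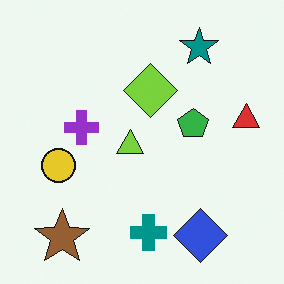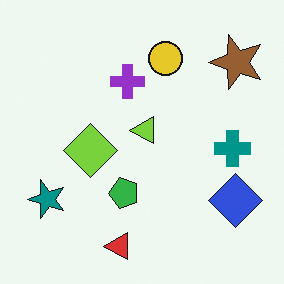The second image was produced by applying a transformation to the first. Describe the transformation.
It was transposed (reflected across the top-left ↔ bottom-right diagonal).

Shapes have swapped their row and column positions — what was in the top-right is now in the bottom-left — a diagonal reflection.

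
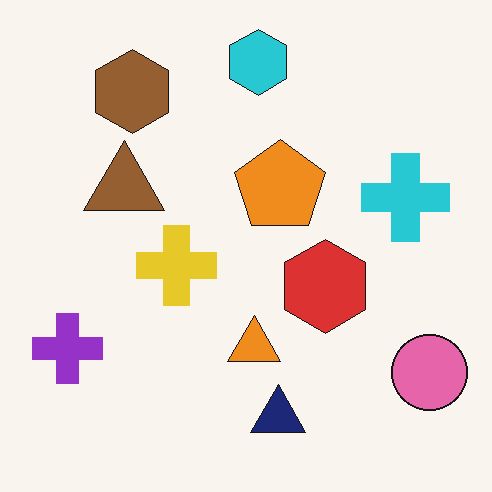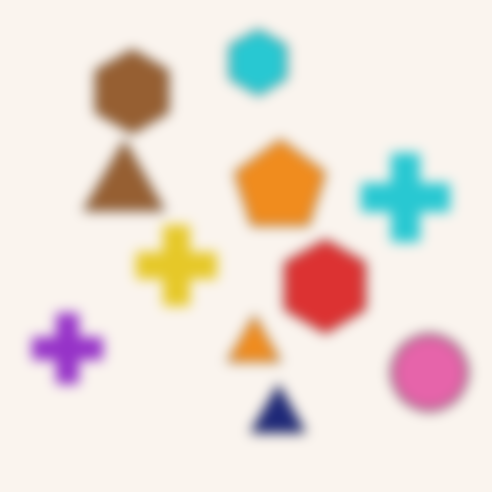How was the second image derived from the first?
This is the original image strongly gaussian-blurred.

Shape edges and outlines are uniformly softened across the whole image.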